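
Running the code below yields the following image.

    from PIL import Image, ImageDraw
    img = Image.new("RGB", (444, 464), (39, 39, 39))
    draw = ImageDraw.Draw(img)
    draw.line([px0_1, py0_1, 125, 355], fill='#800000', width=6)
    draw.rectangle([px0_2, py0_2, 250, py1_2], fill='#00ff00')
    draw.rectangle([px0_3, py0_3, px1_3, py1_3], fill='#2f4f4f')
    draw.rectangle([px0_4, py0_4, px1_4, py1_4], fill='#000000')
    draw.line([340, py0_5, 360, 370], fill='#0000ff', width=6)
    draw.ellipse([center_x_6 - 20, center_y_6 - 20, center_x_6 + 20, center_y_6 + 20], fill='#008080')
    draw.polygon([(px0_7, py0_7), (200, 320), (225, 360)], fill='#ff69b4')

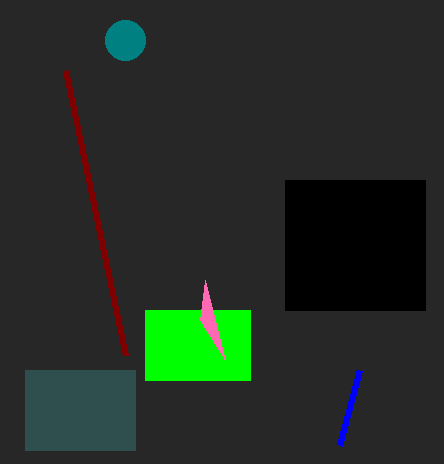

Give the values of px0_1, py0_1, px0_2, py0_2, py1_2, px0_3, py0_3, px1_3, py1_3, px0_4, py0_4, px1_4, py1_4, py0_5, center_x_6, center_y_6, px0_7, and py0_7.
px0_1 = 65; py0_1 = 70; px0_2 = 145; py0_2 = 310; py1_2 = 380; px0_3 = 25; py0_3 = 370; px1_3 = 135; py1_3 = 450; px0_4 = 285; py0_4 = 180; px1_4 = 425; py1_4 = 310; py0_5 = 445; center_x_6 = 125; center_y_6 = 40; px0_7 = 205; py0_7 = 280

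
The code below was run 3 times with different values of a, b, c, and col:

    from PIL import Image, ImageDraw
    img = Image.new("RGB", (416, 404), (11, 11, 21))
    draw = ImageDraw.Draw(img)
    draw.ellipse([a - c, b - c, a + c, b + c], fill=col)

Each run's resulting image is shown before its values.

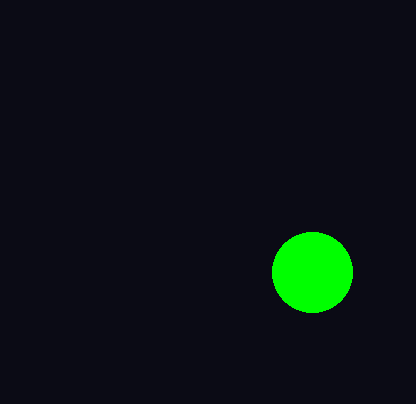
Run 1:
a = 312
b = 272
c = 40
col = 'lime'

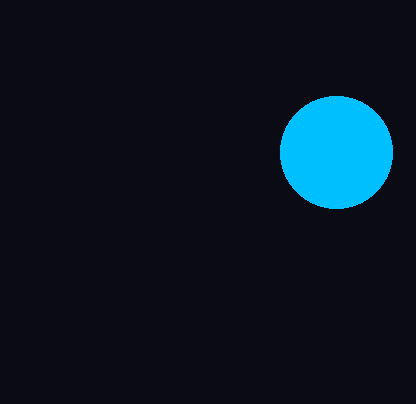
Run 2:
a = 336
b = 152
c = 56
col = 'deepskyblue'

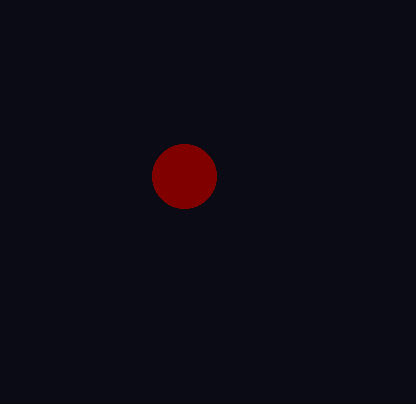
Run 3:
a = 184, b = 176, c = 32, col = 'maroon'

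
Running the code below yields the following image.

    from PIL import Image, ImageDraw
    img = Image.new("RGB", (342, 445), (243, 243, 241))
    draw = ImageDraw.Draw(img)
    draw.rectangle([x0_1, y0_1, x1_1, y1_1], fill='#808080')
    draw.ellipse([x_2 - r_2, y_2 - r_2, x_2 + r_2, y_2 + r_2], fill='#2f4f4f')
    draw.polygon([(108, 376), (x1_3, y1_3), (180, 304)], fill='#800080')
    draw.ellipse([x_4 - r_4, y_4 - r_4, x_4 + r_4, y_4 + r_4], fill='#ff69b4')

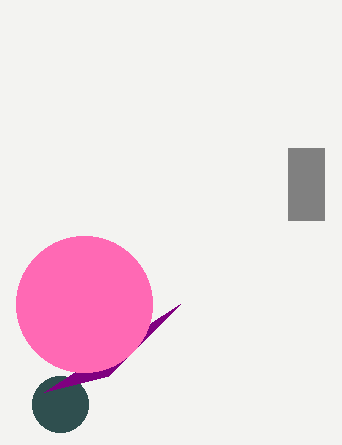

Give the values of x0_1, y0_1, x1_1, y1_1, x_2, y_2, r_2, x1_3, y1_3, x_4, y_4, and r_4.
x0_1 = 288; y0_1 = 148; x1_1 = 324; y1_1 = 220; x_2 = 60; y_2 = 404; r_2 = 28; x1_3 = 44; y1_3 = 392; x_4 = 84; y_4 = 304; r_4 = 68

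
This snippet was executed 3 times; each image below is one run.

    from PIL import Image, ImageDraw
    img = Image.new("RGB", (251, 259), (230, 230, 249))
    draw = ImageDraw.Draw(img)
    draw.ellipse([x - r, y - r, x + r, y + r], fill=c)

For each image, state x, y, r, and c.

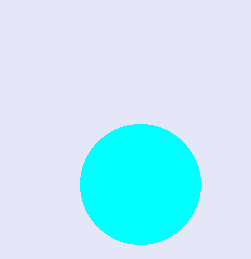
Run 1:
x = 140, y = 184, r = 60, c = 'cyan'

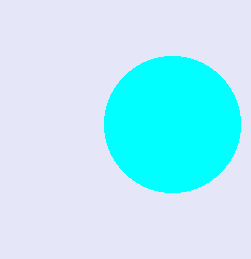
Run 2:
x = 172, y = 124, r = 68, c = 'cyan'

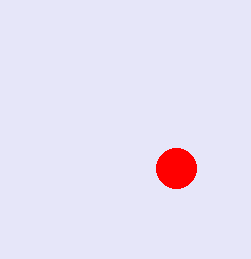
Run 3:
x = 176, y = 168, r = 20, c = 'red'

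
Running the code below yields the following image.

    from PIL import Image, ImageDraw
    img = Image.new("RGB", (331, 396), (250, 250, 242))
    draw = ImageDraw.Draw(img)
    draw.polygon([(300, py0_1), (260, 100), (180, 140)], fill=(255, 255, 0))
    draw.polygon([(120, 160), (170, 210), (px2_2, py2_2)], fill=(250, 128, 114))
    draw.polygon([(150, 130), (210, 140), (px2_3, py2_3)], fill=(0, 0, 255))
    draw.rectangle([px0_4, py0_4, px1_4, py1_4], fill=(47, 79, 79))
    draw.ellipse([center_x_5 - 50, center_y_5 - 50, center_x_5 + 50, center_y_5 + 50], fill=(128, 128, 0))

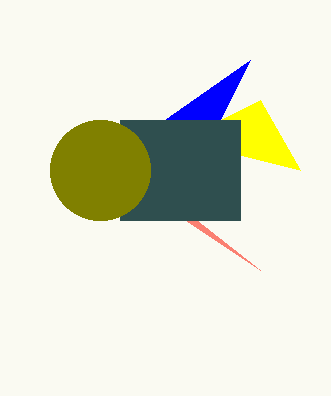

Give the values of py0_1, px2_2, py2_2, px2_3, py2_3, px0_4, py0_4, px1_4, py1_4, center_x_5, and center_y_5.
py0_1 = 170
px2_2 = 260
py2_2 = 270
px2_3 = 250
py2_3 = 60
px0_4 = 120
py0_4 = 120
px1_4 = 240
py1_4 = 220
center_x_5 = 100
center_y_5 = 170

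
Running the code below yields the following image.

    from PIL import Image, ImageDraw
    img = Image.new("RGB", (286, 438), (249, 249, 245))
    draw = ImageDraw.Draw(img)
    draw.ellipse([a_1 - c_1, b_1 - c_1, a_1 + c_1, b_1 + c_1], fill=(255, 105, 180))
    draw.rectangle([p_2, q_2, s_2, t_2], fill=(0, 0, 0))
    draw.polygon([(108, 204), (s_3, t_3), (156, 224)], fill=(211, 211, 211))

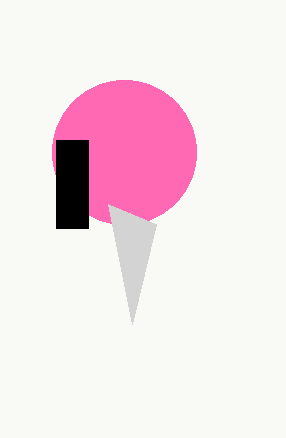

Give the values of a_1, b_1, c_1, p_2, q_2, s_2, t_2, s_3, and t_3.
a_1 = 124, b_1 = 152, c_1 = 72, p_2 = 56, q_2 = 140, s_2 = 88, t_2 = 228, s_3 = 132, t_3 = 324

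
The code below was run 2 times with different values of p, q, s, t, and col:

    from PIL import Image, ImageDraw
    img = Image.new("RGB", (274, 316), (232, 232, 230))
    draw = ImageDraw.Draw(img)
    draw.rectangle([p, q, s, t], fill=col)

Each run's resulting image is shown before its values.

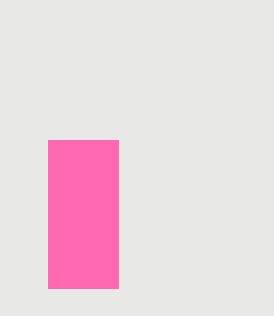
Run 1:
p = 48
q = 140
s = 118
t = 288
col = 'hotpink'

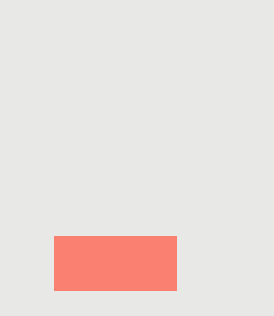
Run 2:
p = 54, q = 236, s = 176, t = 290, col = 'salmon'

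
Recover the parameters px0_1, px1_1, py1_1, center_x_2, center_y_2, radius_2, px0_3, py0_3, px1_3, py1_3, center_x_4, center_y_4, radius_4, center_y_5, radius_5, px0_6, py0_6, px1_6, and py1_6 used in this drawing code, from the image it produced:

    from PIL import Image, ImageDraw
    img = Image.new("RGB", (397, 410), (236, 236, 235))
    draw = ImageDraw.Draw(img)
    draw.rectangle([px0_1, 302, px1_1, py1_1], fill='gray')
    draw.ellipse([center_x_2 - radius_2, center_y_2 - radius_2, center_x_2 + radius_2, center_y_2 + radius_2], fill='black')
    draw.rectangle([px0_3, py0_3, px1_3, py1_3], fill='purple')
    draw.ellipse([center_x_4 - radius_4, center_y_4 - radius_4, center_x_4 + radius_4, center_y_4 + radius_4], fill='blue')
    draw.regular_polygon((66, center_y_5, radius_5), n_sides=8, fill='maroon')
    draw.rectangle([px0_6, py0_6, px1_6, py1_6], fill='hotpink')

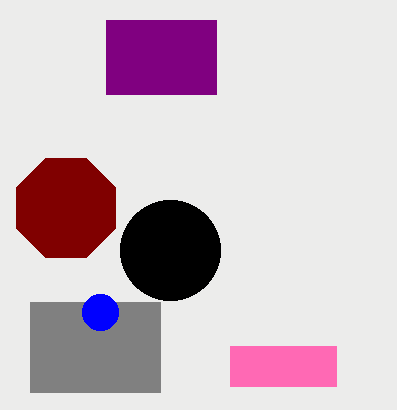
px0_1 = 30, px1_1 = 160, py1_1 = 392, center_x_2 = 170, center_y_2 = 250, radius_2 = 50, px0_3 = 106, py0_3 = 20, px1_3 = 216, py1_3 = 94, center_x_4 = 100, center_y_4 = 312, radius_4 = 18, center_y_5 = 208, radius_5 = 54, px0_6 = 230, py0_6 = 346, px1_6 = 336, py1_6 = 386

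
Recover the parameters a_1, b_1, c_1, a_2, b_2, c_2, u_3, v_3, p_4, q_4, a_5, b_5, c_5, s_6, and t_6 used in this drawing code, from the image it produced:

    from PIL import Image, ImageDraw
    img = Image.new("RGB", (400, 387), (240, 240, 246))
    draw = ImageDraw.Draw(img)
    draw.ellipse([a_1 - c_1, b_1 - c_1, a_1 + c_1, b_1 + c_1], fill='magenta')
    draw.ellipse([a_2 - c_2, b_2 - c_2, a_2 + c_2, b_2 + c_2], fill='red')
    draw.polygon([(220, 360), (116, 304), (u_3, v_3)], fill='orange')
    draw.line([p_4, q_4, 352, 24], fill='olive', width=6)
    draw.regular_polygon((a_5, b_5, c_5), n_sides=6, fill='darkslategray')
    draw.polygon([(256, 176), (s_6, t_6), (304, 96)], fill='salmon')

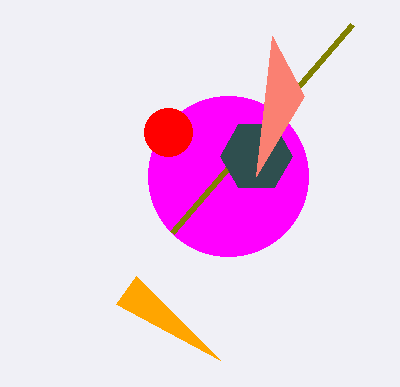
a_1 = 228, b_1 = 176, c_1 = 80, a_2 = 168, b_2 = 132, c_2 = 24, u_3 = 136, v_3 = 276, p_4 = 172, q_4 = 232, a_5 = 256, b_5 = 156, c_5 = 36, s_6 = 272, t_6 = 36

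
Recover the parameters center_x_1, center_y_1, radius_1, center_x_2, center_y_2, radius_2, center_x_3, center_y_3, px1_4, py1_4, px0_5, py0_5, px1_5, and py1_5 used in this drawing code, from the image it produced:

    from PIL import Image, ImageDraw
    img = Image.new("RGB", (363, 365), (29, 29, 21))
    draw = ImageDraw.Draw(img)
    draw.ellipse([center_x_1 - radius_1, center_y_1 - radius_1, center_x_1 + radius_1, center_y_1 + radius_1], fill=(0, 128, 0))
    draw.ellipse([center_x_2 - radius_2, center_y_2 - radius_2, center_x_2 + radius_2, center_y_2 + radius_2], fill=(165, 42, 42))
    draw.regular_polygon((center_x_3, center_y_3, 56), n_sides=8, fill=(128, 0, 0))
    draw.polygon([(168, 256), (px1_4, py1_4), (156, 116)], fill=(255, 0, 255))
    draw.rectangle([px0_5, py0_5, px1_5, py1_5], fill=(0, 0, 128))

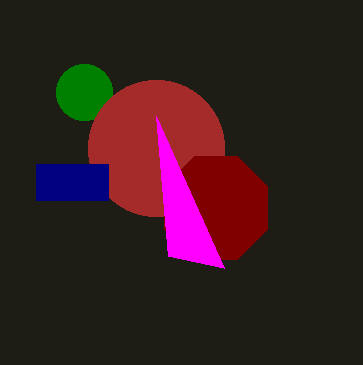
center_x_1 = 84
center_y_1 = 92
radius_1 = 28
center_x_2 = 156
center_y_2 = 148
radius_2 = 68
center_x_3 = 216
center_y_3 = 208
px1_4 = 224
py1_4 = 268
px0_5 = 36
py0_5 = 164
px1_5 = 108
py1_5 = 200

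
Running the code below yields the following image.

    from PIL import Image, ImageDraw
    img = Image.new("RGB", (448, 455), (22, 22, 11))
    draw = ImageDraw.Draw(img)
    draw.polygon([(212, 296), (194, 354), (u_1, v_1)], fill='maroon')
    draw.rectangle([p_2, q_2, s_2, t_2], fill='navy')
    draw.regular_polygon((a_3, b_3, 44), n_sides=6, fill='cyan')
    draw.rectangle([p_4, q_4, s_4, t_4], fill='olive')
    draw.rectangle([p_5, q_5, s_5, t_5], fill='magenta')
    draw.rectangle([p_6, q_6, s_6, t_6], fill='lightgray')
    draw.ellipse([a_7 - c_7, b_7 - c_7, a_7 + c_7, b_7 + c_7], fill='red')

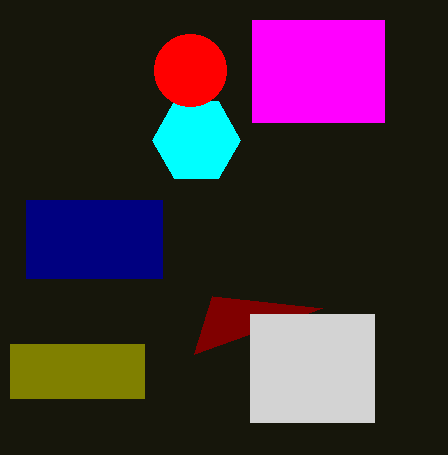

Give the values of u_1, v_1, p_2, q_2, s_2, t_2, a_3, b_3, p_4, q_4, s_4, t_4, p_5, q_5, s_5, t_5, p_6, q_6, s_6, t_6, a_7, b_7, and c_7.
u_1 = 322
v_1 = 308
p_2 = 26
q_2 = 200
s_2 = 162
t_2 = 278
a_3 = 196
b_3 = 140
p_4 = 10
q_4 = 344
s_4 = 144
t_4 = 398
p_5 = 252
q_5 = 20
s_5 = 384
t_5 = 122
p_6 = 250
q_6 = 314
s_6 = 374
t_6 = 422
a_7 = 190
b_7 = 70
c_7 = 36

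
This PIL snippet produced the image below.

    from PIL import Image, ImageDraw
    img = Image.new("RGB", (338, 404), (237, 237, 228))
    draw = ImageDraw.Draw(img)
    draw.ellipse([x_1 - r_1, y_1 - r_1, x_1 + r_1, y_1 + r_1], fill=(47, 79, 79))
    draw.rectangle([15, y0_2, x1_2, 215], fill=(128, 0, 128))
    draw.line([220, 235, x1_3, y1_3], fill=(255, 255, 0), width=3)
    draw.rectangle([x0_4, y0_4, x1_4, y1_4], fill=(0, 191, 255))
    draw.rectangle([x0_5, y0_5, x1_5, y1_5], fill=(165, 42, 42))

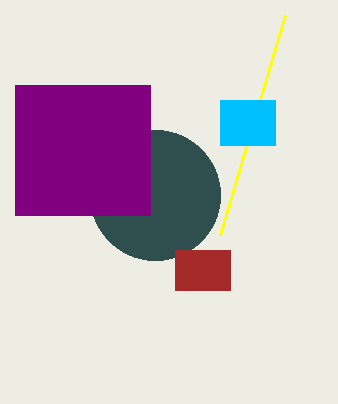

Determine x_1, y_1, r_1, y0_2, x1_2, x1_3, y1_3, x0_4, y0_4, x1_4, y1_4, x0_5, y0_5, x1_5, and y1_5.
x_1 = 155; y_1 = 195; r_1 = 65; y0_2 = 85; x1_2 = 150; x1_3 = 285; y1_3 = 15; x0_4 = 220; y0_4 = 100; x1_4 = 275; y1_4 = 145; x0_5 = 175; y0_5 = 250; x1_5 = 230; y1_5 = 290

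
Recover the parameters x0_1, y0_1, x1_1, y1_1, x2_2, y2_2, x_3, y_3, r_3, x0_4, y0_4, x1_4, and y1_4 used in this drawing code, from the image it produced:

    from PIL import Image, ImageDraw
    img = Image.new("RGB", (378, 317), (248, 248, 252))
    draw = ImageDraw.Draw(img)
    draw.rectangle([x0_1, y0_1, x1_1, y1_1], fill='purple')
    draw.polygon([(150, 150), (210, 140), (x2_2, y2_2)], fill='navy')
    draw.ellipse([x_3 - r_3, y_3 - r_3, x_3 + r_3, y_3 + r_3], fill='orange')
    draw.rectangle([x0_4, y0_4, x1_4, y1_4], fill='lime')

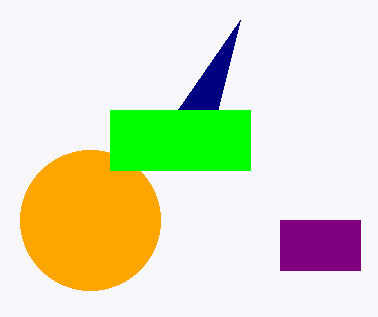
x0_1 = 280
y0_1 = 220
x1_1 = 360
y1_1 = 270
x2_2 = 240
y2_2 = 20
x_3 = 90
y_3 = 220
r_3 = 70
x0_4 = 110
y0_4 = 110
x1_4 = 250
y1_4 = 170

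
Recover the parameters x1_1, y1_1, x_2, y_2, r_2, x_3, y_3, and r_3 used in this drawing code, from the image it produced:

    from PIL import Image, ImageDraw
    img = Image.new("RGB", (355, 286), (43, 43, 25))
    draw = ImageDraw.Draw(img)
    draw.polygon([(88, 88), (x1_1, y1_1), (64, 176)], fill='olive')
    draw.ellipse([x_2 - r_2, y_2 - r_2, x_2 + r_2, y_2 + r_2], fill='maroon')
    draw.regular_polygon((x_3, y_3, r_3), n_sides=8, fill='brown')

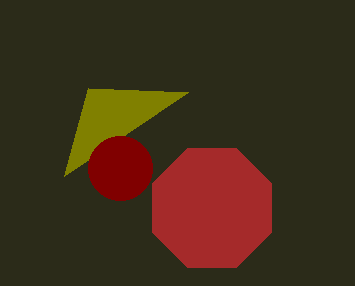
x1_1 = 188
y1_1 = 92
x_2 = 120
y_2 = 168
r_2 = 32
x_3 = 212
y_3 = 208
r_3 = 64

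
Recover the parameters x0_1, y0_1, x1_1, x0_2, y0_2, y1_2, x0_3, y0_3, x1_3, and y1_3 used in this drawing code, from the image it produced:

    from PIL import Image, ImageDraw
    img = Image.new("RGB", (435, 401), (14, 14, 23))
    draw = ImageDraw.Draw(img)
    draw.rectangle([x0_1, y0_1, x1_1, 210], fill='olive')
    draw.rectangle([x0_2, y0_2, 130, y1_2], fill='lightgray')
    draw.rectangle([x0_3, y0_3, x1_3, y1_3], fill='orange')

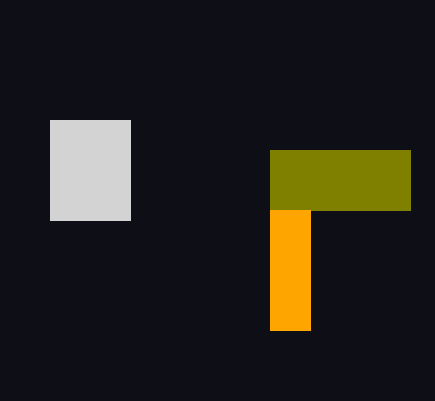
x0_1 = 270
y0_1 = 150
x1_1 = 410
x0_2 = 50
y0_2 = 120
y1_2 = 220
x0_3 = 270
y0_3 = 210
x1_3 = 310
y1_3 = 330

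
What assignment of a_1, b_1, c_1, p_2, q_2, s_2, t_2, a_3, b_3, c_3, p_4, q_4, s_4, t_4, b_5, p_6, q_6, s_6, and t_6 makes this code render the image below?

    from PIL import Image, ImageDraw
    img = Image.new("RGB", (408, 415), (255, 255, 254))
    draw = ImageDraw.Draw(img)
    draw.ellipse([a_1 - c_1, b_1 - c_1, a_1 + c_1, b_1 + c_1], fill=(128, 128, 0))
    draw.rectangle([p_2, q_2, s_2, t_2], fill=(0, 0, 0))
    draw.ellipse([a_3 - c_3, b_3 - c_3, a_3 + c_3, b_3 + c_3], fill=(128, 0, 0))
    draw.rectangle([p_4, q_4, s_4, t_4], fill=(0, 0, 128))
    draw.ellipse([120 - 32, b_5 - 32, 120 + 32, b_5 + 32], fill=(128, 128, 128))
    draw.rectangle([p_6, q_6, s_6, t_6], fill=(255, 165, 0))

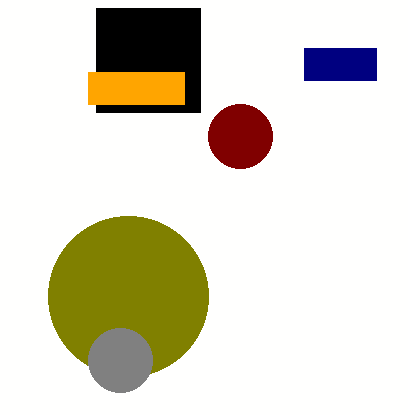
a_1 = 128; b_1 = 296; c_1 = 80; p_2 = 96; q_2 = 8; s_2 = 200; t_2 = 112; a_3 = 240; b_3 = 136; c_3 = 32; p_4 = 304; q_4 = 48; s_4 = 376; t_4 = 80; b_5 = 360; p_6 = 88; q_6 = 72; s_6 = 184; t_6 = 104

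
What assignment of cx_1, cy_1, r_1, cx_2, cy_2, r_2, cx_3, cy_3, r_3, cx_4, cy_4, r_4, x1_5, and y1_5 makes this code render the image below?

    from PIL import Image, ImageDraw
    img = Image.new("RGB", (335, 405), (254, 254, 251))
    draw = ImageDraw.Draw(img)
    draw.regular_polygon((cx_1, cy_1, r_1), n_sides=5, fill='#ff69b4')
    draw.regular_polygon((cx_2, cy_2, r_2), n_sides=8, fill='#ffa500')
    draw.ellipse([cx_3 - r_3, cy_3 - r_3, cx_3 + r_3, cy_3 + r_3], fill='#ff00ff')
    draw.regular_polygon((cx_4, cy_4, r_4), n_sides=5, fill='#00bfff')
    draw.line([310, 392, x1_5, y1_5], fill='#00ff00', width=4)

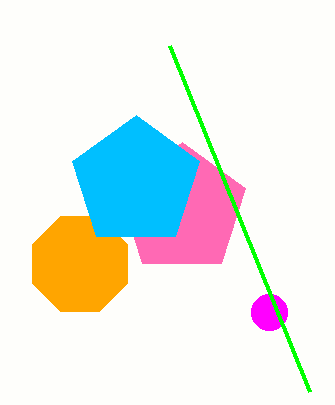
cx_1 = 182; cy_1 = 209; r_1 = 67; cx_2 = 80; cy_2 = 264; r_2 = 51; cx_3 = 269; cy_3 = 312; r_3 = 18; cx_4 = 136; cy_4 = 182; r_4 = 67; x1_5 = 170; y1_5 = 46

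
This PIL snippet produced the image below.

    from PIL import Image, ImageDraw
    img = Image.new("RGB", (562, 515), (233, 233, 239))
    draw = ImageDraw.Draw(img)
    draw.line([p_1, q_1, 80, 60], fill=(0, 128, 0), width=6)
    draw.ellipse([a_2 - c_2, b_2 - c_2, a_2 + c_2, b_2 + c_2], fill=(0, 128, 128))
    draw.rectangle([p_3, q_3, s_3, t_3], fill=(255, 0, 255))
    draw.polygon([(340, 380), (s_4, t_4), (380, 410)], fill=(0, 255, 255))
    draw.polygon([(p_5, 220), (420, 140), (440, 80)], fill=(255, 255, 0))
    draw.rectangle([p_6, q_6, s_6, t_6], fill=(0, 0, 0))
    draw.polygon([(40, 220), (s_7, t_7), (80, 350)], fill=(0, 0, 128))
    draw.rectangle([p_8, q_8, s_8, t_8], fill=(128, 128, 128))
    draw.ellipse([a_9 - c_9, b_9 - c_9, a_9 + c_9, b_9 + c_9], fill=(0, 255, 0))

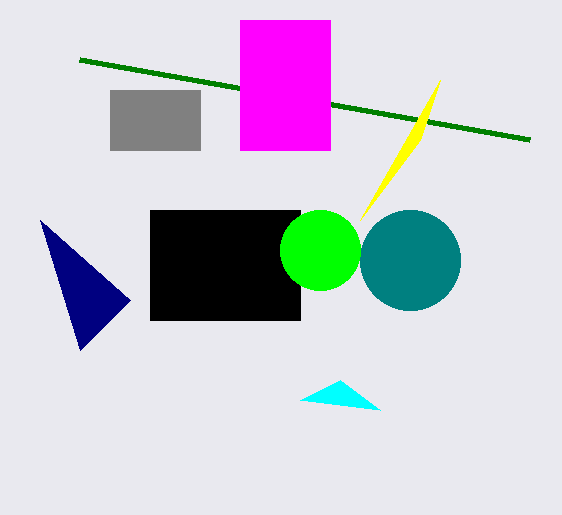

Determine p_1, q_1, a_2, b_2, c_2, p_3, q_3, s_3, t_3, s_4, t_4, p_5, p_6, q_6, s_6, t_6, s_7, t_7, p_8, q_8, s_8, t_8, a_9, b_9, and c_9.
p_1 = 530
q_1 = 140
a_2 = 410
b_2 = 260
c_2 = 50
p_3 = 240
q_3 = 20
s_3 = 330
t_3 = 150
s_4 = 300
t_4 = 400
p_5 = 360
p_6 = 150
q_6 = 210
s_6 = 300
t_6 = 320
s_7 = 130
t_7 = 300
p_8 = 110
q_8 = 90
s_8 = 200
t_8 = 150
a_9 = 320
b_9 = 250
c_9 = 40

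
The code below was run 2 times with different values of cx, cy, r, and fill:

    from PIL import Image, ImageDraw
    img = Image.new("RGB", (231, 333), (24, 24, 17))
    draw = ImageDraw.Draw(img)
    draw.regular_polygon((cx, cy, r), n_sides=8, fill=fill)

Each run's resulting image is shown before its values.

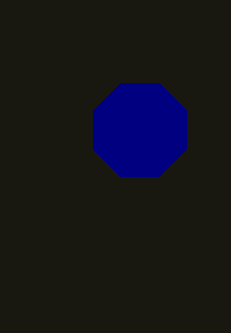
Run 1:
cx = 140, cy = 130, r = 50, fill = 'navy'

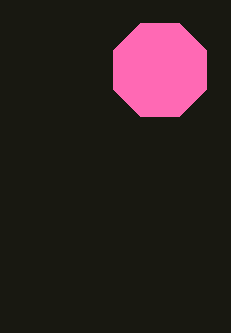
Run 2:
cx = 160
cy = 70
r = 50
fill = 'hotpink'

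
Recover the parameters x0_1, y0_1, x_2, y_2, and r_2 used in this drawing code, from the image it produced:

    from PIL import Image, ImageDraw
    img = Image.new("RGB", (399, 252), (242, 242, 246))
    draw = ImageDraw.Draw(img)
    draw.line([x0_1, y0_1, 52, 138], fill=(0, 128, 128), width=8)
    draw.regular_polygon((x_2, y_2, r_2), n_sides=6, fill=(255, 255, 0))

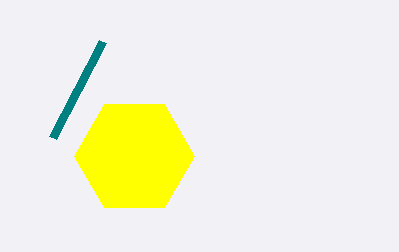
x0_1 = 102; y0_1 = 42; x_2 = 134; y_2 = 156; r_2 = 60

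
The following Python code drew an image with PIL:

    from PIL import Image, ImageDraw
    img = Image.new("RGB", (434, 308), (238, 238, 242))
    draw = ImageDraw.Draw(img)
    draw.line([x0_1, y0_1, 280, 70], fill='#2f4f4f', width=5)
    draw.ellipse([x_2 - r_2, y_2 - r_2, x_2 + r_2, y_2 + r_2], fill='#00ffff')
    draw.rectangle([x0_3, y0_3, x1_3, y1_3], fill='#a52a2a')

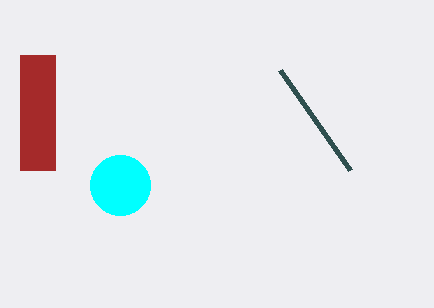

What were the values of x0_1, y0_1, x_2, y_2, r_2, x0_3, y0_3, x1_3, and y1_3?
x0_1 = 350, y0_1 = 170, x_2 = 120, y_2 = 185, r_2 = 30, x0_3 = 20, y0_3 = 55, x1_3 = 55, y1_3 = 170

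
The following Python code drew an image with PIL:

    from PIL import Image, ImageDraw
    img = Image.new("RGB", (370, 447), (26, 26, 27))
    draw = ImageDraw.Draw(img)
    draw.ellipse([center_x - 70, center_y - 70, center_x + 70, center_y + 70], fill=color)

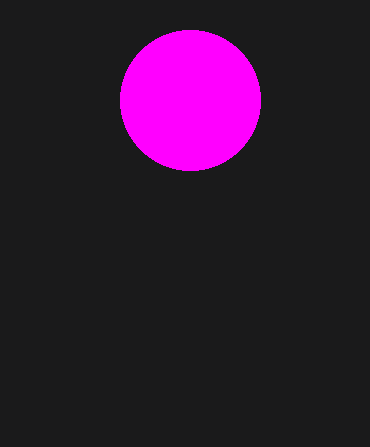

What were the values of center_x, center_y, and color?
center_x = 190
center_y = 100
color = 'magenta'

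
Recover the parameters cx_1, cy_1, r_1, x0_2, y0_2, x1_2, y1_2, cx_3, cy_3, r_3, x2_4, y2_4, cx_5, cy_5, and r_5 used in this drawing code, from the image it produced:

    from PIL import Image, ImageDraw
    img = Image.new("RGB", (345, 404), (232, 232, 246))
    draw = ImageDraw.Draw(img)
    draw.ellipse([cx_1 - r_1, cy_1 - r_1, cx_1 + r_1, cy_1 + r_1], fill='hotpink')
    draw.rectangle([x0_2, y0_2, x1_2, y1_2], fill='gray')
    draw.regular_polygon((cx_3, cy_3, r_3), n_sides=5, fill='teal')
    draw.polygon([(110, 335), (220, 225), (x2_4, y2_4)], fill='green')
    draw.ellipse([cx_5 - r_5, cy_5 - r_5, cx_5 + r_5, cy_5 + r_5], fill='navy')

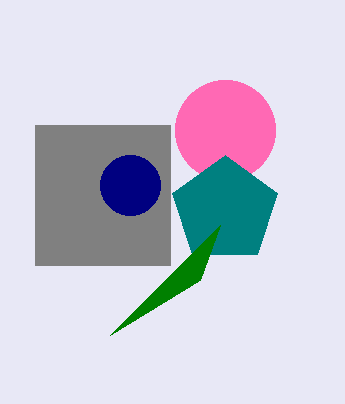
cx_1 = 225
cy_1 = 130
r_1 = 50
x0_2 = 35
y0_2 = 125
x1_2 = 170
y1_2 = 265
cx_3 = 225
cy_3 = 210
r_3 = 55
x2_4 = 200
y2_4 = 280
cx_5 = 130
cy_5 = 185
r_5 = 30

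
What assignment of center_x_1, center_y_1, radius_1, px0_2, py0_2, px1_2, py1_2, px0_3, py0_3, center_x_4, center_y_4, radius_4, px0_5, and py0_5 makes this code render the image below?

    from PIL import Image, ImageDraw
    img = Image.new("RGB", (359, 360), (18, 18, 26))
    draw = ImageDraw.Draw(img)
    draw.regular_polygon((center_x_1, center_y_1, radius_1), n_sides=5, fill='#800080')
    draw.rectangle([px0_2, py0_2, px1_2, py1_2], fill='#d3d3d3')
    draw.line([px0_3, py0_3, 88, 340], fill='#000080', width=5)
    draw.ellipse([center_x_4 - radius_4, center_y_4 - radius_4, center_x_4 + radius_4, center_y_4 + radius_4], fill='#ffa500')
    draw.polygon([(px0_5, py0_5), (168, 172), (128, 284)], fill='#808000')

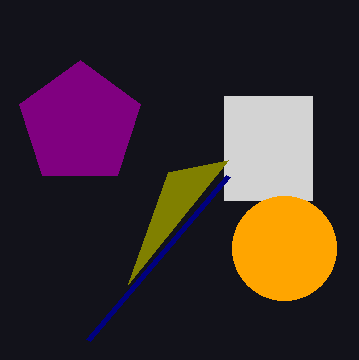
center_x_1 = 80, center_y_1 = 124, radius_1 = 64, px0_2 = 224, py0_2 = 96, px1_2 = 312, py1_2 = 200, px0_3 = 228, py0_3 = 176, center_x_4 = 284, center_y_4 = 248, radius_4 = 52, px0_5 = 228, py0_5 = 160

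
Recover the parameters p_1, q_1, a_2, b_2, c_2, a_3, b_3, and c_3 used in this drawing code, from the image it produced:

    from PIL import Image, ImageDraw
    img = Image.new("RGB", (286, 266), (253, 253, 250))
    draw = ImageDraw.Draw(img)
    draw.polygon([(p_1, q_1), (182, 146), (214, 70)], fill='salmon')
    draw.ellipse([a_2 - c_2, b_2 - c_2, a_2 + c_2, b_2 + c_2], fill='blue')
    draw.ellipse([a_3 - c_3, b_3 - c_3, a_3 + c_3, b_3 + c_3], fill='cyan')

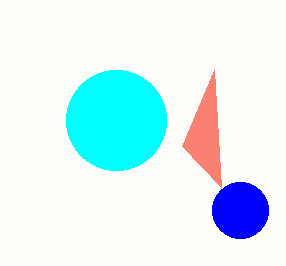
p_1 = 221
q_1 = 187
a_2 = 240
b_2 = 210
c_2 = 28
a_3 = 116
b_3 = 120
c_3 = 50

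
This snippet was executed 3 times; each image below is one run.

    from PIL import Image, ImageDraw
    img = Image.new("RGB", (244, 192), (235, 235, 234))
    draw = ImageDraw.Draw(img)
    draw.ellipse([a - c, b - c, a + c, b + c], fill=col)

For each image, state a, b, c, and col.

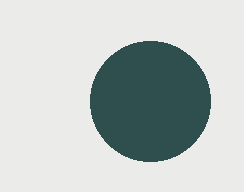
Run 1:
a = 150
b = 101
c = 60
col = 'darkslategray'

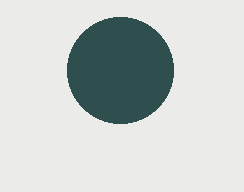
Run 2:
a = 120, b = 70, c = 53, col = 'darkslategray'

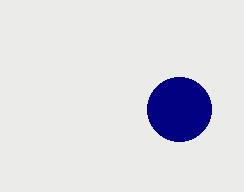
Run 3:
a = 179
b = 109
c = 32
col = 'navy'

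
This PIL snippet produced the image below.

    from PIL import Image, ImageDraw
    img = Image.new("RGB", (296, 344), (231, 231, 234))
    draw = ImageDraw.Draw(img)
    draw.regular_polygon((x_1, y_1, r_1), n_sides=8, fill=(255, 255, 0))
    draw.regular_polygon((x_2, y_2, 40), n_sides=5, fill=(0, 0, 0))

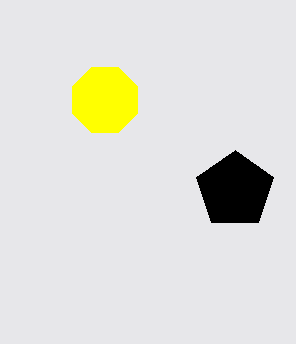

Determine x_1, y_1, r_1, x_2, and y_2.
x_1 = 105, y_1 = 100, r_1 = 35, x_2 = 235, y_2 = 190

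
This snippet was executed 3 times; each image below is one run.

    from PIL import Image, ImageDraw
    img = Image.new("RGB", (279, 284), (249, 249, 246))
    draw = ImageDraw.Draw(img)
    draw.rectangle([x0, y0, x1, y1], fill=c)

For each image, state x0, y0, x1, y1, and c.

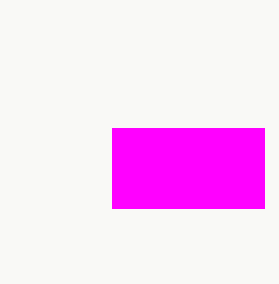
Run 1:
x0 = 112
y0 = 128
x1 = 264
y1 = 208
c = 'magenta'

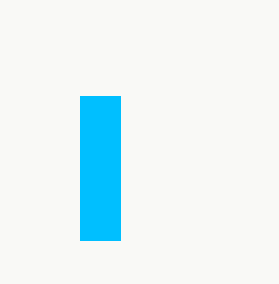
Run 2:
x0 = 80, y0 = 96, x1 = 120, y1 = 240, c = 'deepskyblue'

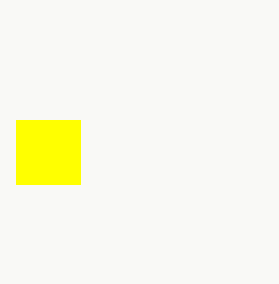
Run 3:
x0 = 16
y0 = 120
x1 = 80
y1 = 184
c = 'yellow'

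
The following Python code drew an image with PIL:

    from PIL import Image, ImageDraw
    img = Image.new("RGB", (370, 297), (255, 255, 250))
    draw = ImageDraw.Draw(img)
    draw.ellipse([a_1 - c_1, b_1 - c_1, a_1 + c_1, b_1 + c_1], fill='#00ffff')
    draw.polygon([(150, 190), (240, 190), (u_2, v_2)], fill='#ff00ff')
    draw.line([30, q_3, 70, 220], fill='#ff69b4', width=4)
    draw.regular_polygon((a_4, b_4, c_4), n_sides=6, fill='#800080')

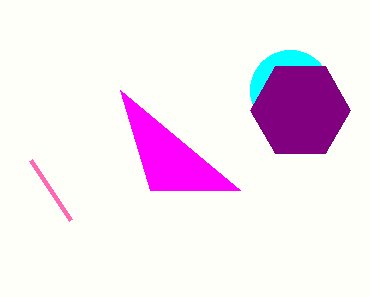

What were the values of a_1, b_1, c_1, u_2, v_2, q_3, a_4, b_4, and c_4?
a_1 = 290
b_1 = 90
c_1 = 40
u_2 = 120
v_2 = 90
q_3 = 160
a_4 = 300
b_4 = 110
c_4 = 50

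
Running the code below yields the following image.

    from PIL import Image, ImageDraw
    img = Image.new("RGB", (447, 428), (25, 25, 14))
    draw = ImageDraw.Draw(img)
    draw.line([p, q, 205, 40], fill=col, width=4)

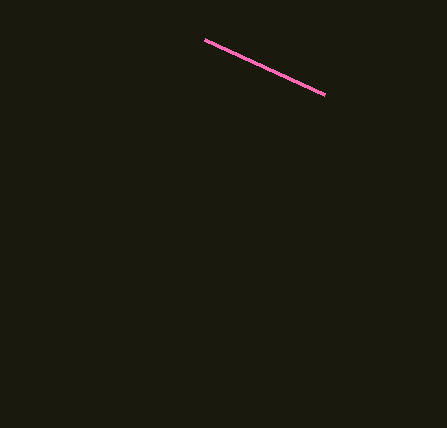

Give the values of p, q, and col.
p = 325
q = 95
col = 'hotpink'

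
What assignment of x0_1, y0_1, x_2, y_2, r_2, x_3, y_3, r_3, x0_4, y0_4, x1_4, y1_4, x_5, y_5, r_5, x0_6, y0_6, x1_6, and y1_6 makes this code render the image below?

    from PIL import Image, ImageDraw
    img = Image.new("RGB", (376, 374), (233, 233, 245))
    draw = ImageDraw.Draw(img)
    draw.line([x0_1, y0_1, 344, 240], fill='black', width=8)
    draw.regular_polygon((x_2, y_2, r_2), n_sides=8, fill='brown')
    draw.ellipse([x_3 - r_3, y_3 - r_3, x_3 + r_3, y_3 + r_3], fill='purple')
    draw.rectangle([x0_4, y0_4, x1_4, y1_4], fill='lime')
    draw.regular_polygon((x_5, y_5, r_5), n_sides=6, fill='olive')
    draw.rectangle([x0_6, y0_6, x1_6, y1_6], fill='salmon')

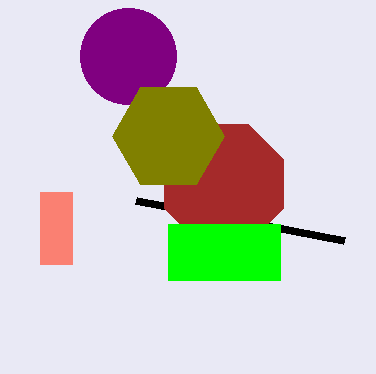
x0_1 = 136, y0_1 = 200, x_2 = 224, y_2 = 184, r_2 = 64, x_3 = 128, y_3 = 56, r_3 = 48, x0_4 = 168, y0_4 = 224, x1_4 = 280, y1_4 = 280, x_5 = 168, y_5 = 136, r_5 = 56, x0_6 = 40, y0_6 = 192, x1_6 = 72, y1_6 = 264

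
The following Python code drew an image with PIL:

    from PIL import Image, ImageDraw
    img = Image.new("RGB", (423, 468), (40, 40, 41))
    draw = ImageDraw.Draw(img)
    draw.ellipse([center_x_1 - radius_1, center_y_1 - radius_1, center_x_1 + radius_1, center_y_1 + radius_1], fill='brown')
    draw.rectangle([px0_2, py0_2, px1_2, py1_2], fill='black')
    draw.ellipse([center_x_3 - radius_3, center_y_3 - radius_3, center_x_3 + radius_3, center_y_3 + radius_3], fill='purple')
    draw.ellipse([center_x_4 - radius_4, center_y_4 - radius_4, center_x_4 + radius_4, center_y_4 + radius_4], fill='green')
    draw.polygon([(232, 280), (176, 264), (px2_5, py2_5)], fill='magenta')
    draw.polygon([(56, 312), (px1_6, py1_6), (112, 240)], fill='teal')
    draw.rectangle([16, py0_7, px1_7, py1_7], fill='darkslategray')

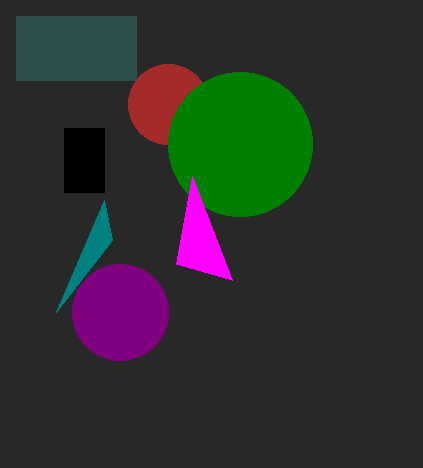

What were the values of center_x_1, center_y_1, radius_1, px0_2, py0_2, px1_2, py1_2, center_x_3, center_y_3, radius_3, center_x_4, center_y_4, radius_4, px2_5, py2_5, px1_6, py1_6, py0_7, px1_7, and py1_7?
center_x_1 = 168; center_y_1 = 104; radius_1 = 40; px0_2 = 64; py0_2 = 128; px1_2 = 104; py1_2 = 192; center_x_3 = 120; center_y_3 = 312; radius_3 = 48; center_x_4 = 240; center_y_4 = 144; radius_4 = 72; px2_5 = 192; py2_5 = 176; px1_6 = 104; py1_6 = 200; py0_7 = 16; px1_7 = 136; py1_7 = 80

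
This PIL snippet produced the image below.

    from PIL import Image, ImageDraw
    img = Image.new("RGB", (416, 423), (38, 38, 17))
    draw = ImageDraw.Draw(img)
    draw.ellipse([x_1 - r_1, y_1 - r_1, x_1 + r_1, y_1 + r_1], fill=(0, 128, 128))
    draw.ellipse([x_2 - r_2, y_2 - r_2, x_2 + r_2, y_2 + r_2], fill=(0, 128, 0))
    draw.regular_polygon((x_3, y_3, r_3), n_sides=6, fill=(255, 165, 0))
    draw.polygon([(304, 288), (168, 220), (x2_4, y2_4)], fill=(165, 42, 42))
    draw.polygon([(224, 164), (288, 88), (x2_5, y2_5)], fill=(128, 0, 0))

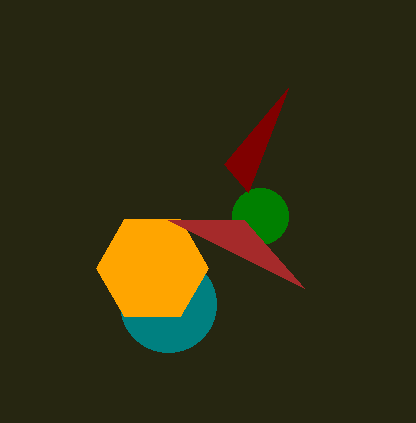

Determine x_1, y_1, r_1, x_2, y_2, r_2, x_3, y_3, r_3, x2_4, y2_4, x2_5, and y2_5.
x_1 = 168, y_1 = 304, r_1 = 48, x_2 = 260, y_2 = 216, r_2 = 28, x_3 = 152, y_3 = 268, r_3 = 56, x2_4 = 244, y2_4 = 220, x2_5 = 248, y2_5 = 192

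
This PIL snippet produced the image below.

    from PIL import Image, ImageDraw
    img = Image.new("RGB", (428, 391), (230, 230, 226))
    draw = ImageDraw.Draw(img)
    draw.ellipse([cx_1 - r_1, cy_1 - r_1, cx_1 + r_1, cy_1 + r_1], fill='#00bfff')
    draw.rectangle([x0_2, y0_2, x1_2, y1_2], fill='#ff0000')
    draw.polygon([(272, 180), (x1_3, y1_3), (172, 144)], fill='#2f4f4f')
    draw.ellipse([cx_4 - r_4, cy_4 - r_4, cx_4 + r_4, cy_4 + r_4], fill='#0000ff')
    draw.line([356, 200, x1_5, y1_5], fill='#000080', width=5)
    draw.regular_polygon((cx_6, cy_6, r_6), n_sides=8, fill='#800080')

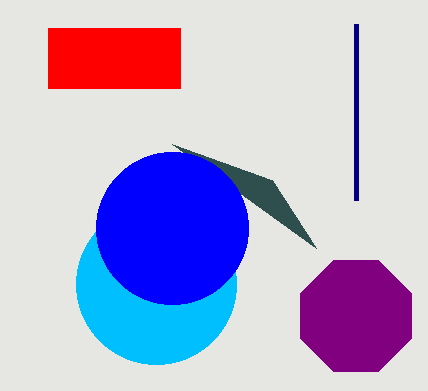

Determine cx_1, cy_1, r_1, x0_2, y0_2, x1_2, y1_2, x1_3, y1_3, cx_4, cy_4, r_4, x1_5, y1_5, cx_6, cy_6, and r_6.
cx_1 = 156; cy_1 = 284; r_1 = 80; x0_2 = 48; y0_2 = 28; x1_2 = 180; y1_2 = 88; x1_3 = 316; y1_3 = 248; cx_4 = 172; cy_4 = 228; r_4 = 76; x1_5 = 356; y1_5 = 24; cx_6 = 356; cy_6 = 316; r_6 = 60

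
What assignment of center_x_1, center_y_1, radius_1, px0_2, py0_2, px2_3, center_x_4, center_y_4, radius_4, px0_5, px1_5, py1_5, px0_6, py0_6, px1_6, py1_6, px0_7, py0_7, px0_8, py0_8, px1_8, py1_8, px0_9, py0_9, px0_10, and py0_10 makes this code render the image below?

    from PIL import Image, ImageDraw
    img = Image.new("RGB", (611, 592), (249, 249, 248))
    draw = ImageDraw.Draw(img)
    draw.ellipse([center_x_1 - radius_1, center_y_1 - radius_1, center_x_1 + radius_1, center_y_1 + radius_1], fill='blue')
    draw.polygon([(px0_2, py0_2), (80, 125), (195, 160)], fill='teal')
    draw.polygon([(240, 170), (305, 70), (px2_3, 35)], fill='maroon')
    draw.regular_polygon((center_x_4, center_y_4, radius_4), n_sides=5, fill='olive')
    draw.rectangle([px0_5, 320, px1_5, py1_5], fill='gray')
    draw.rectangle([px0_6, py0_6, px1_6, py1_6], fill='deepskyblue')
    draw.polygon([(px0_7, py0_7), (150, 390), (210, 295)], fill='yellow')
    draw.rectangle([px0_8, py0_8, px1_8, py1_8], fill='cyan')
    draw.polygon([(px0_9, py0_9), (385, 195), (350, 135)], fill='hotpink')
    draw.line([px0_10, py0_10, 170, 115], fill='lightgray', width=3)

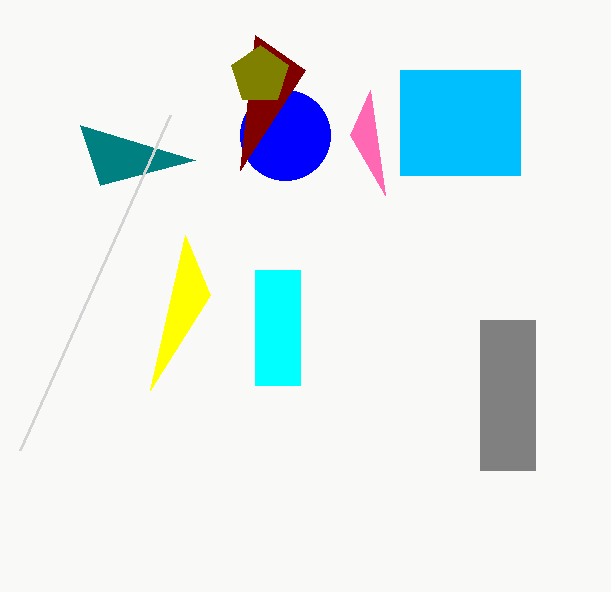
center_x_1 = 285; center_y_1 = 135; radius_1 = 45; px0_2 = 100; py0_2 = 185; px2_3 = 255; center_x_4 = 260; center_y_4 = 75; radius_4 = 30; px0_5 = 480; px1_5 = 535; py1_5 = 470; px0_6 = 400; py0_6 = 70; px1_6 = 520; py1_6 = 175; px0_7 = 185; py0_7 = 235; px0_8 = 255; py0_8 = 270; px1_8 = 300; py1_8 = 385; px0_9 = 370; py0_9 = 90; px0_10 = 20; py0_10 = 450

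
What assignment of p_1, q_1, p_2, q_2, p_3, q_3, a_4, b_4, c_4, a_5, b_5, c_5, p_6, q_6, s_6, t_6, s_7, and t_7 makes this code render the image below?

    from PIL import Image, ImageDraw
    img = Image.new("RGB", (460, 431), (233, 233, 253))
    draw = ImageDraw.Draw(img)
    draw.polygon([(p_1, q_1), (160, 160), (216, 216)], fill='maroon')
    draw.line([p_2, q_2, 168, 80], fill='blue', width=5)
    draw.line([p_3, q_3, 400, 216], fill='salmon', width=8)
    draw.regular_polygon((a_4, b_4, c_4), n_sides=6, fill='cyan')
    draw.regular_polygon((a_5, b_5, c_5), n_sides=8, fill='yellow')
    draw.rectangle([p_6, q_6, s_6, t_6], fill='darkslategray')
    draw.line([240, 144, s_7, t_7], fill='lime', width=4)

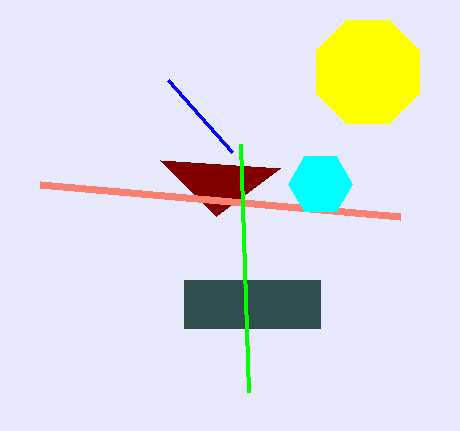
p_1 = 280
q_1 = 168
p_2 = 232
q_2 = 152
p_3 = 40
q_3 = 184
a_4 = 320
b_4 = 184
c_4 = 32
a_5 = 368
b_5 = 72
c_5 = 56
p_6 = 184
q_6 = 280
s_6 = 320
t_6 = 328
s_7 = 248
t_7 = 392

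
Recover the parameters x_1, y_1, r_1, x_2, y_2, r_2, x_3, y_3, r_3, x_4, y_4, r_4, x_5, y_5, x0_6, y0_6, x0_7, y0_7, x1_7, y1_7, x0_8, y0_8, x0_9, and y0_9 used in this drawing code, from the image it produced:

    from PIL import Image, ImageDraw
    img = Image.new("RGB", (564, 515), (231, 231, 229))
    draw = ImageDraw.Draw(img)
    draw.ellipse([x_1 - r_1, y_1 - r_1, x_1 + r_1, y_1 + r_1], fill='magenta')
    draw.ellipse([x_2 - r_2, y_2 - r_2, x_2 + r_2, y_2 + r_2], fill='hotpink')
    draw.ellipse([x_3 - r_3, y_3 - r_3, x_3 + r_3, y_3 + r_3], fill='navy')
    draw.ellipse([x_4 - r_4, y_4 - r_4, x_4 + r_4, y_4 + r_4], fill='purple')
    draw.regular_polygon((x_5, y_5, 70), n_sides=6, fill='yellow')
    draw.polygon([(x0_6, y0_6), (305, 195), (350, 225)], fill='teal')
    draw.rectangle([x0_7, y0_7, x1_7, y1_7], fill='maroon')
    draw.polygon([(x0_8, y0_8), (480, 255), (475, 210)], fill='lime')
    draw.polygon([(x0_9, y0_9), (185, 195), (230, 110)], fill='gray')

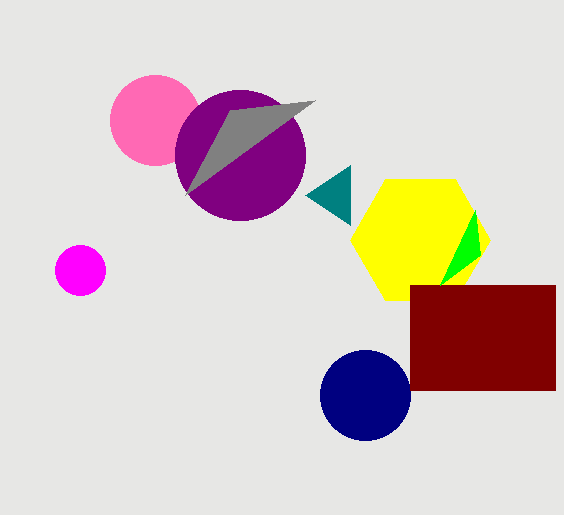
x_1 = 80, y_1 = 270, r_1 = 25, x_2 = 155, y_2 = 120, r_2 = 45, x_3 = 365, y_3 = 395, r_3 = 45, x_4 = 240, y_4 = 155, r_4 = 65, x_5 = 420, y_5 = 240, x0_6 = 350, y0_6 = 165, x0_7 = 410, y0_7 = 285, x1_7 = 555, y1_7 = 390, x0_8 = 440, y0_8 = 285, x0_9 = 315, y0_9 = 100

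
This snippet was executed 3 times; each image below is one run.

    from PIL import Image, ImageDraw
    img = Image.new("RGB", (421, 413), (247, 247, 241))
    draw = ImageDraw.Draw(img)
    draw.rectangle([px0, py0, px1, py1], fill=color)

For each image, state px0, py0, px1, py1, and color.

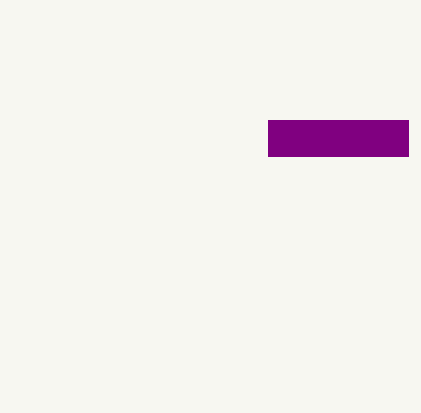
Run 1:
px0 = 268
py0 = 120
px1 = 408
py1 = 156
color = 'purple'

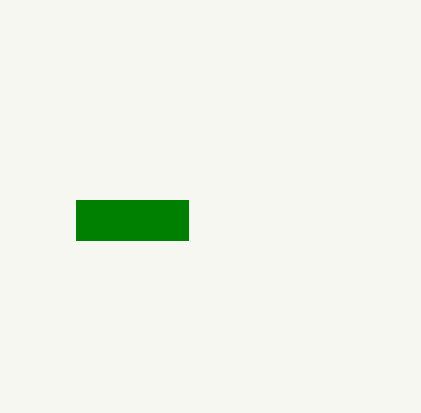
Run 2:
px0 = 76, py0 = 200, px1 = 188, py1 = 240, color = 'green'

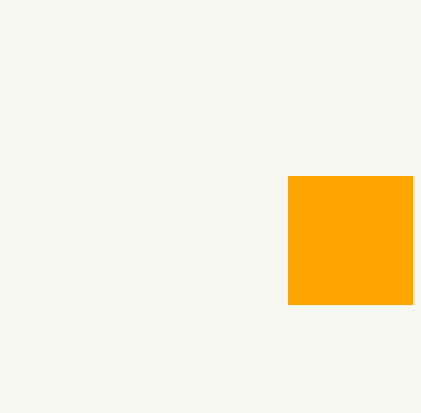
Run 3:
px0 = 288; py0 = 176; px1 = 412; py1 = 304; color = 'orange'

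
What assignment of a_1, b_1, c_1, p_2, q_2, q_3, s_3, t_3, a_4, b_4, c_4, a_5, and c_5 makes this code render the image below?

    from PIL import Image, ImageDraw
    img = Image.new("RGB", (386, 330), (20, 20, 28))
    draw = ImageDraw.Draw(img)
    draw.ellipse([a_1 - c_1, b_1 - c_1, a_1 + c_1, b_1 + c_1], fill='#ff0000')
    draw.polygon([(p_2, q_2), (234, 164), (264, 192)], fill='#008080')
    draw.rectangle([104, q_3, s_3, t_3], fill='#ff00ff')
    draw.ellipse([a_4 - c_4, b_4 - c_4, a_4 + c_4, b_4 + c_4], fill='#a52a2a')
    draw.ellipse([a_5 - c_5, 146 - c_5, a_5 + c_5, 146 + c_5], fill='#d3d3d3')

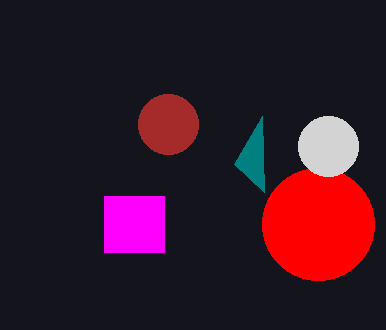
a_1 = 318, b_1 = 224, c_1 = 56, p_2 = 262, q_2 = 116, q_3 = 196, s_3 = 164, t_3 = 252, a_4 = 168, b_4 = 124, c_4 = 30, a_5 = 328, c_5 = 30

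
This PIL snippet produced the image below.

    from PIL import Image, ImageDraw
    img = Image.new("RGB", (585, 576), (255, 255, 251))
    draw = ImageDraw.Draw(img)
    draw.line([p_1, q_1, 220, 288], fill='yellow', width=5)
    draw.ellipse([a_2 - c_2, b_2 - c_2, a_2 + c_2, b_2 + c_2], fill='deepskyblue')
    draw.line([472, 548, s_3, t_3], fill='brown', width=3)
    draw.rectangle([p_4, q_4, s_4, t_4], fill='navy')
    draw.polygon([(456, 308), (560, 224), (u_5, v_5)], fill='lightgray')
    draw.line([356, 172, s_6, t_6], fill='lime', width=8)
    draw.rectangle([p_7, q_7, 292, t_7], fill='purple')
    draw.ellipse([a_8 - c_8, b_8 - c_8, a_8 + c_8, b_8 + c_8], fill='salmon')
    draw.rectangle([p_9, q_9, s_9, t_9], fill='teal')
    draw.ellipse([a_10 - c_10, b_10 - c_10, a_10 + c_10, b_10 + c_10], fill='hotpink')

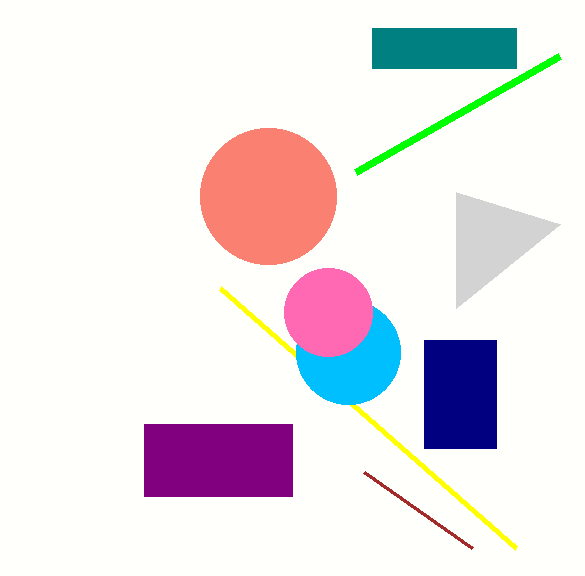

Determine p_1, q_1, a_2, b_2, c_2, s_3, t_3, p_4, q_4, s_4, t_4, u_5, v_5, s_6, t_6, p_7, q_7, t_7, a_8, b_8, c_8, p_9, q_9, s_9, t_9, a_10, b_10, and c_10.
p_1 = 516
q_1 = 548
a_2 = 348
b_2 = 352
c_2 = 52
s_3 = 364
t_3 = 472
p_4 = 424
q_4 = 340
s_4 = 496
t_4 = 448
u_5 = 456
v_5 = 192
s_6 = 560
t_6 = 56
p_7 = 144
q_7 = 424
t_7 = 496
a_8 = 268
b_8 = 196
c_8 = 68
p_9 = 372
q_9 = 28
s_9 = 516
t_9 = 68
a_10 = 328
b_10 = 312
c_10 = 44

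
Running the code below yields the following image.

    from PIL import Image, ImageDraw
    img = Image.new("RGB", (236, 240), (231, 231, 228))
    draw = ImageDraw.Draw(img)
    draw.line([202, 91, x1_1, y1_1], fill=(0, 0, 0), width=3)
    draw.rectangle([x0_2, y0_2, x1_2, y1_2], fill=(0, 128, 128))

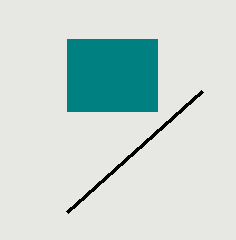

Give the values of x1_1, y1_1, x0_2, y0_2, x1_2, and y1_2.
x1_1 = 67; y1_1 = 212; x0_2 = 67; y0_2 = 39; x1_2 = 157; y1_2 = 111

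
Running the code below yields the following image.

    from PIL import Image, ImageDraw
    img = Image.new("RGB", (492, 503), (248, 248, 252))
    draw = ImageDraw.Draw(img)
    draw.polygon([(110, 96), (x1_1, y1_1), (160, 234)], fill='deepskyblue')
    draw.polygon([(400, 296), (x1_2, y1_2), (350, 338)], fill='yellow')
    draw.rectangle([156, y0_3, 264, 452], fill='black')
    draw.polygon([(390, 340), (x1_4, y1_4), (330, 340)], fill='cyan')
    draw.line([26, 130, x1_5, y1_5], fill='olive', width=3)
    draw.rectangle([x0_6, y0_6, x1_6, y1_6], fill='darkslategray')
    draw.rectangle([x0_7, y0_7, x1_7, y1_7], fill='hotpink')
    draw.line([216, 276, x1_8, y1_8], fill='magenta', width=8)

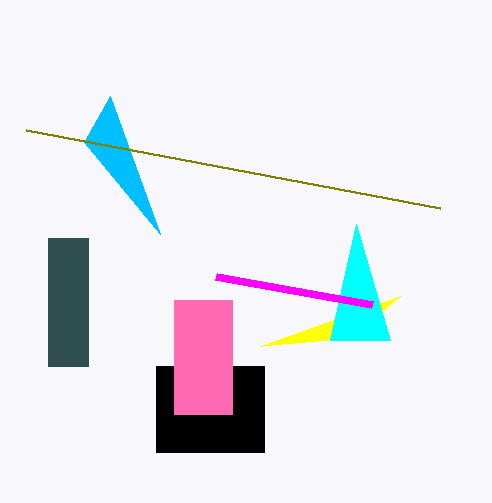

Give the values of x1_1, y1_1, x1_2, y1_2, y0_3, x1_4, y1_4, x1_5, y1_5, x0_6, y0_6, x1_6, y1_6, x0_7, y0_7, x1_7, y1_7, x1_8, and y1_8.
x1_1 = 84; y1_1 = 142; x1_2 = 260; y1_2 = 346; y0_3 = 366; x1_4 = 356; y1_4 = 224; x1_5 = 440; y1_5 = 208; x0_6 = 48; y0_6 = 238; x1_6 = 88; y1_6 = 366; x0_7 = 174; y0_7 = 300; x1_7 = 232; y1_7 = 414; x1_8 = 372; y1_8 = 304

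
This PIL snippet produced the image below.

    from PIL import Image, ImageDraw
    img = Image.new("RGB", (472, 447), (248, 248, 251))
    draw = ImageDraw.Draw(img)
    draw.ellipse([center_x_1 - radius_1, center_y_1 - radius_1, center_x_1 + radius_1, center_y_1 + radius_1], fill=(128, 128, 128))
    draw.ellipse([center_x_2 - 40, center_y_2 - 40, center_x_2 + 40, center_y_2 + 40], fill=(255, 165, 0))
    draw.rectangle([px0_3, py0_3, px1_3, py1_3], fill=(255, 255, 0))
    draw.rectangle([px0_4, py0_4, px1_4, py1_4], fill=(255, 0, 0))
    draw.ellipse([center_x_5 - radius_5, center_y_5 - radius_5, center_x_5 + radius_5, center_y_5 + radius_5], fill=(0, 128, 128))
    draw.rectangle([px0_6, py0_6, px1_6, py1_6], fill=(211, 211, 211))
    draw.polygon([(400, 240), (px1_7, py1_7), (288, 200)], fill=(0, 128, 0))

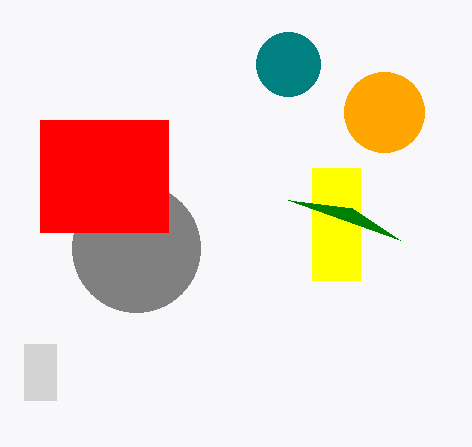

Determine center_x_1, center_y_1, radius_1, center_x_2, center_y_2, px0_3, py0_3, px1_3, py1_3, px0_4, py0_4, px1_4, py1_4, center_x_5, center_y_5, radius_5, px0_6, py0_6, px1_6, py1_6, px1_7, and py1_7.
center_x_1 = 136; center_y_1 = 248; radius_1 = 64; center_x_2 = 384; center_y_2 = 112; px0_3 = 312; py0_3 = 168; px1_3 = 360; py1_3 = 280; px0_4 = 40; py0_4 = 120; px1_4 = 168; py1_4 = 232; center_x_5 = 288; center_y_5 = 64; radius_5 = 32; px0_6 = 24; py0_6 = 344; px1_6 = 56; py1_6 = 400; px1_7 = 352; py1_7 = 208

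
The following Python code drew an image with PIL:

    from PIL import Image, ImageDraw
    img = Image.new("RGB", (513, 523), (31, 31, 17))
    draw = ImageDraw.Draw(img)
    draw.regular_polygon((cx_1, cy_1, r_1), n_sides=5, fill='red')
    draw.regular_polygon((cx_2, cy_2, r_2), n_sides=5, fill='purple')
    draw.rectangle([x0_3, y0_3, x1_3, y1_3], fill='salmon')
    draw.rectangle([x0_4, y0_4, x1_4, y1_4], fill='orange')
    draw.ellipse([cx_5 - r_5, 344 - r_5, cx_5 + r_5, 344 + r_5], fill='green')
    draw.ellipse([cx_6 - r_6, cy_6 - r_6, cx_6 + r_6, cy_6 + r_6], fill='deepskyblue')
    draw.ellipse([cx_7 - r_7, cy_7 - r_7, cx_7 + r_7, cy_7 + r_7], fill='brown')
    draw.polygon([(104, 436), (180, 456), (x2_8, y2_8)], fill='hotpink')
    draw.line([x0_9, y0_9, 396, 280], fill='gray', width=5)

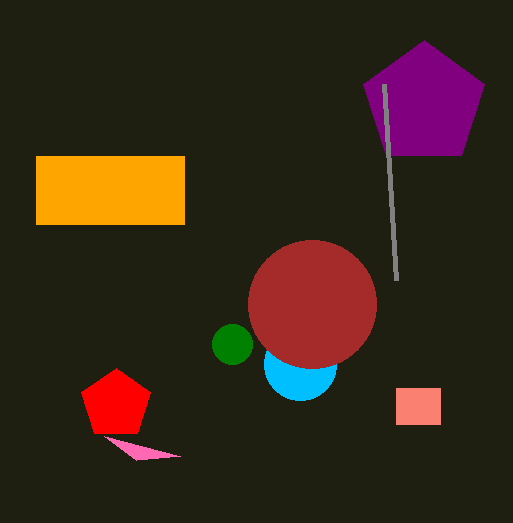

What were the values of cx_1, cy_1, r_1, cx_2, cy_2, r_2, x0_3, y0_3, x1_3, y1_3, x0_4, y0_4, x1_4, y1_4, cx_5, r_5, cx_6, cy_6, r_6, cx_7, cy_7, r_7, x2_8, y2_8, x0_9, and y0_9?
cx_1 = 116; cy_1 = 404; r_1 = 36; cx_2 = 424; cy_2 = 104; r_2 = 64; x0_3 = 396; y0_3 = 388; x1_3 = 440; y1_3 = 424; x0_4 = 36; y0_4 = 156; x1_4 = 184; y1_4 = 224; cx_5 = 232; r_5 = 20; cx_6 = 300; cy_6 = 364; r_6 = 36; cx_7 = 312; cy_7 = 304; r_7 = 64; x2_8 = 136; y2_8 = 460; x0_9 = 384; y0_9 = 84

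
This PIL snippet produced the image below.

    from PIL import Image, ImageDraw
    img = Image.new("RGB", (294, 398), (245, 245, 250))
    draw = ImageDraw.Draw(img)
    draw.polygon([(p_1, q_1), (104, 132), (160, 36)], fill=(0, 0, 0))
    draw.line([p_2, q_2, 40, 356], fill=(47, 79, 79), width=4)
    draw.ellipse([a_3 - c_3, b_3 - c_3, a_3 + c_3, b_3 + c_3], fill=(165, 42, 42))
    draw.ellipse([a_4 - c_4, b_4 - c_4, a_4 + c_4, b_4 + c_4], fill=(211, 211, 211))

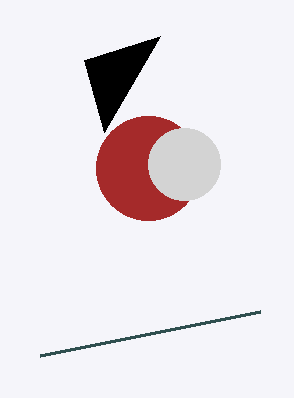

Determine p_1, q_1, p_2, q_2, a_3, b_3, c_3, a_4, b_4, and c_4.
p_1 = 84; q_1 = 60; p_2 = 260; q_2 = 312; a_3 = 148; b_3 = 168; c_3 = 52; a_4 = 184; b_4 = 164; c_4 = 36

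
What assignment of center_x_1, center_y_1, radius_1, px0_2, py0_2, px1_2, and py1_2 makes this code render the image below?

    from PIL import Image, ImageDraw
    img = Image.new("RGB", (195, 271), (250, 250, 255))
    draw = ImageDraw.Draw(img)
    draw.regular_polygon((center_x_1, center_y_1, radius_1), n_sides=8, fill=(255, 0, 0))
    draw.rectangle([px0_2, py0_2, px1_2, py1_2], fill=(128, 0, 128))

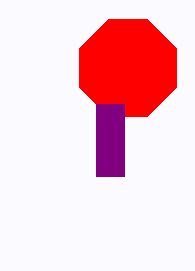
center_x_1 = 128
center_y_1 = 68
radius_1 = 52
px0_2 = 96
py0_2 = 104
px1_2 = 124
py1_2 = 176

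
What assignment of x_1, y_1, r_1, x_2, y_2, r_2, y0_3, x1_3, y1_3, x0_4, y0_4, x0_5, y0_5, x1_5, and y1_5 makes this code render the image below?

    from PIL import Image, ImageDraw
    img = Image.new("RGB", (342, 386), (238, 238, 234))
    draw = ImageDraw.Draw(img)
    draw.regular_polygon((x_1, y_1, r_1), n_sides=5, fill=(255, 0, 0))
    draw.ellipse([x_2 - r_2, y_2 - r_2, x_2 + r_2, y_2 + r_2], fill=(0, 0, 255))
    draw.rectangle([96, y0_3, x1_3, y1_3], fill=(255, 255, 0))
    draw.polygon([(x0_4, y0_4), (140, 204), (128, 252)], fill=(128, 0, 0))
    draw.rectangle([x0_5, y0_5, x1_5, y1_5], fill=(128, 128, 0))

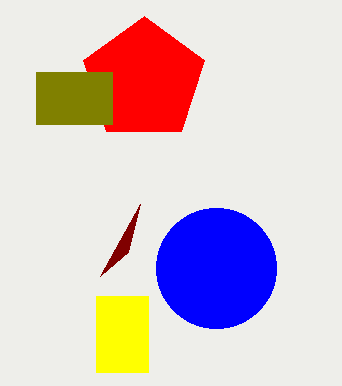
x_1 = 144; y_1 = 80; r_1 = 64; x_2 = 216; y_2 = 268; r_2 = 60; y0_3 = 296; x1_3 = 148; y1_3 = 372; x0_4 = 100; y0_4 = 276; x0_5 = 36; y0_5 = 72; x1_5 = 112; y1_5 = 124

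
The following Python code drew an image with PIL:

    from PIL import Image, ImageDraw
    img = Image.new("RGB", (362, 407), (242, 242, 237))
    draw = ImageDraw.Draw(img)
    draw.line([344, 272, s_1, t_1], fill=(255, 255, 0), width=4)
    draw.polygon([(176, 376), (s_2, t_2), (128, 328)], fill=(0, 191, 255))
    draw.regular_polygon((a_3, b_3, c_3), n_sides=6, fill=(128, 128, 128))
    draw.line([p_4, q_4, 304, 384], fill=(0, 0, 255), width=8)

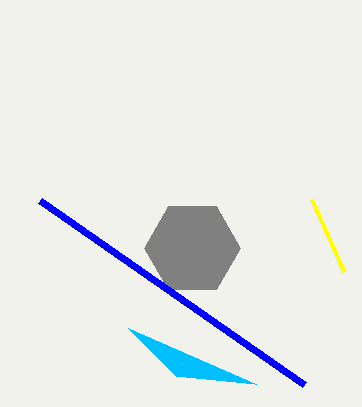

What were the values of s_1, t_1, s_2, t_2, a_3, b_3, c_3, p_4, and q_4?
s_1 = 312
t_1 = 200
s_2 = 256
t_2 = 384
a_3 = 192
b_3 = 248
c_3 = 48
p_4 = 40
q_4 = 200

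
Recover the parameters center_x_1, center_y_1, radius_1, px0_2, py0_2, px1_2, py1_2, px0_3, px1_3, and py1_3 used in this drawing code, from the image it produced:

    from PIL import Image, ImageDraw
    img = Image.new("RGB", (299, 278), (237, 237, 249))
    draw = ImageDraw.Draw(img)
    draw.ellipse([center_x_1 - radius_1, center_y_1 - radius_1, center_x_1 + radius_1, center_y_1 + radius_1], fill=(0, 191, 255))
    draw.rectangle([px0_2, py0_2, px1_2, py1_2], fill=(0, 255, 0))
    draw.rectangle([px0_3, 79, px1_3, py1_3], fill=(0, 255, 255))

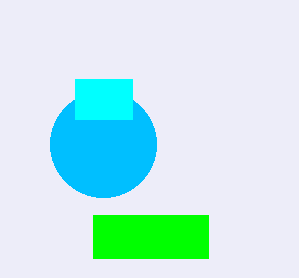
center_x_1 = 103, center_y_1 = 144, radius_1 = 53, px0_2 = 93, py0_2 = 215, px1_2 = 208, py1_2 = 258, px0_3 = 75, px1_3 = 132, py1_3 = 119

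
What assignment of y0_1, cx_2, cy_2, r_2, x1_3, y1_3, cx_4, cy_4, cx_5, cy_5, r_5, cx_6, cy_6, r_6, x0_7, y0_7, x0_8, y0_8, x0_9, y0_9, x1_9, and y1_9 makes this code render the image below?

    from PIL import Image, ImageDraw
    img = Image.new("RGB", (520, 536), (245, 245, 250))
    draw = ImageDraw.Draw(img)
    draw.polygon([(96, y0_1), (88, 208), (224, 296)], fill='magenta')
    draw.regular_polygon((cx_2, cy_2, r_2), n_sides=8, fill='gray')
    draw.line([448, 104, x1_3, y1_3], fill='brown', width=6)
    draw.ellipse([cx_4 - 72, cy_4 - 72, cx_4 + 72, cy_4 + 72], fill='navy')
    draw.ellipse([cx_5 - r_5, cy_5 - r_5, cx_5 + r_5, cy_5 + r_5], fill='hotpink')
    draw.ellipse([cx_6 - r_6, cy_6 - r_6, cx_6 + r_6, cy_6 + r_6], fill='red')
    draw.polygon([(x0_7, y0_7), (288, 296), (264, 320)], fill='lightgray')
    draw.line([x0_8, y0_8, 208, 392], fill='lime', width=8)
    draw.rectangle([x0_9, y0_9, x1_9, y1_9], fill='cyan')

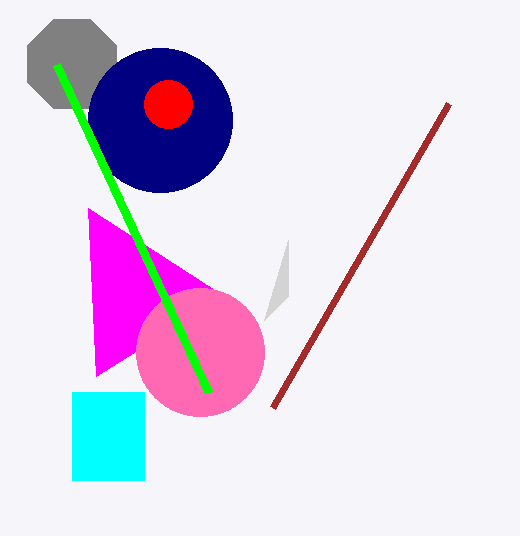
y0_1 = 376
cx_2 = 72
cy_2 = 64
r_2 = 48
x1_3 = 272
y1_3 = 408
cx_4 = 160
cy_4 = 120
cx_5 = 200
cy_5 = 352
r_5 = 64
cx_6 = 168
cy_6 = 104
r_6 = 24
x0_7 = 288
y0_7 = 240
x0_8 = 56
y0_8 = 64
x0_9 = 72
y0_9 = 392
x1_9 = 144
y1_9 = 480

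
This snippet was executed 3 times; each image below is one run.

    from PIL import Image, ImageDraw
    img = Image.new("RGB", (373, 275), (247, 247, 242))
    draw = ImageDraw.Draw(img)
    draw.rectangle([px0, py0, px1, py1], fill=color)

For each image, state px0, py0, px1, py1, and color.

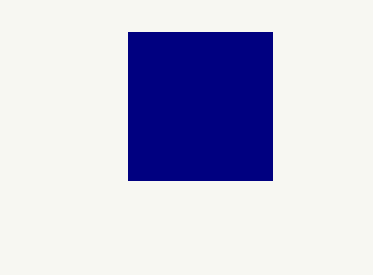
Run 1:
px0 = 128
py0 = 32
px1 = 272
py1 = 180
color = 'navy'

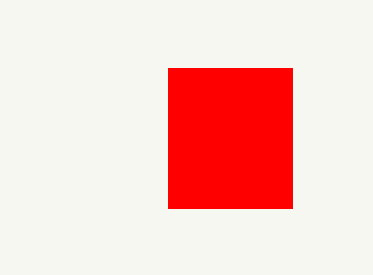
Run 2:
px0 = 168; py0 = 68; px1 = 292; py1 = 208; color = 'red'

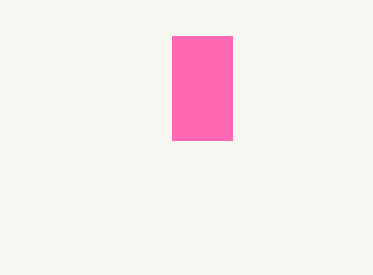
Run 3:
px0 = 172; py0 = 36; px1 = 232; py1 = 140; color = 'hotpink'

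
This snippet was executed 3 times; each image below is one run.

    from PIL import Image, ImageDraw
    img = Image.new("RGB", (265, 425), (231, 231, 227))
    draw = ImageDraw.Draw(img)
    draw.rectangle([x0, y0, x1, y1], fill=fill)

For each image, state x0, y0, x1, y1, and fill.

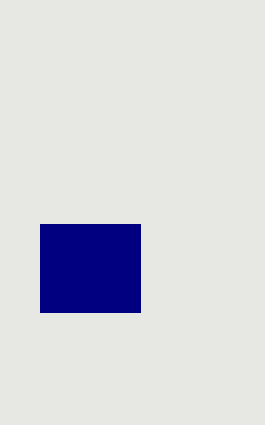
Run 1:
x0 = 40
y0 = 224
x1 = 140
y1 = 312
fill = 'navy'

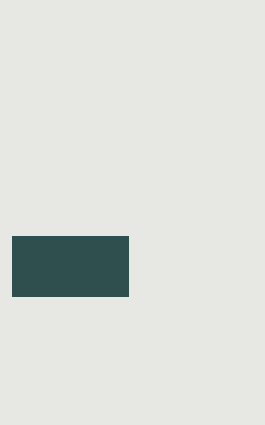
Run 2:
x0 = 12
y0 = 236
x1 = 128
y1 = 296
fill = 'darkslategray'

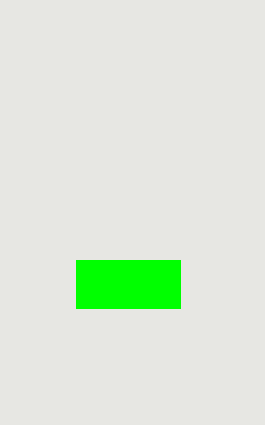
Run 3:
x0 = 76; y0 = 260; x1 = 180; y1 = 308; fill = 'lime'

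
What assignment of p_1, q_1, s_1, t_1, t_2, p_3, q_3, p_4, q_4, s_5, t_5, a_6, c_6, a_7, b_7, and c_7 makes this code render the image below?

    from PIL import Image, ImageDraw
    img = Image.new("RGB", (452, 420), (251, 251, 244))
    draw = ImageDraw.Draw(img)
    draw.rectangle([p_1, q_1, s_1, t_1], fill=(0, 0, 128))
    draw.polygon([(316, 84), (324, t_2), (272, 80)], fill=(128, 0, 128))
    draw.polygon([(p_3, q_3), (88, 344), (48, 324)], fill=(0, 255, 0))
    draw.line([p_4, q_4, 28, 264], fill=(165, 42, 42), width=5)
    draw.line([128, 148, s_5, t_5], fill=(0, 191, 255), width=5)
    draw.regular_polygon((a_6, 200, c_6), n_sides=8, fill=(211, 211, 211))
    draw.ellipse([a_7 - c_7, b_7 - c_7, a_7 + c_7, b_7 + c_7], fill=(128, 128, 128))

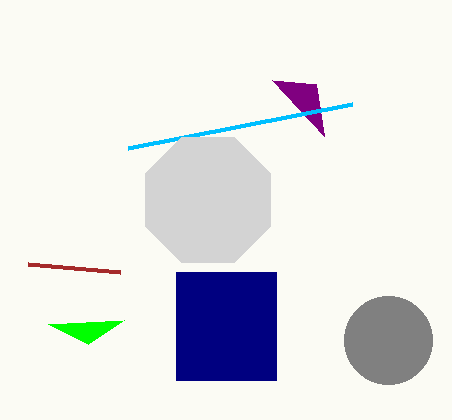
p_1 = 176; q_1 = 272; s_1 = 276; t_1 = 380; t_2 = 136; p_3 = 124; q_3 = 320; p_4 = 120; q_4 = 272; s_5 = 352; t_5 = 104; a_6 = 208; c_6 = 68; a_7 = 388; b_7 = 340; c_7 = 44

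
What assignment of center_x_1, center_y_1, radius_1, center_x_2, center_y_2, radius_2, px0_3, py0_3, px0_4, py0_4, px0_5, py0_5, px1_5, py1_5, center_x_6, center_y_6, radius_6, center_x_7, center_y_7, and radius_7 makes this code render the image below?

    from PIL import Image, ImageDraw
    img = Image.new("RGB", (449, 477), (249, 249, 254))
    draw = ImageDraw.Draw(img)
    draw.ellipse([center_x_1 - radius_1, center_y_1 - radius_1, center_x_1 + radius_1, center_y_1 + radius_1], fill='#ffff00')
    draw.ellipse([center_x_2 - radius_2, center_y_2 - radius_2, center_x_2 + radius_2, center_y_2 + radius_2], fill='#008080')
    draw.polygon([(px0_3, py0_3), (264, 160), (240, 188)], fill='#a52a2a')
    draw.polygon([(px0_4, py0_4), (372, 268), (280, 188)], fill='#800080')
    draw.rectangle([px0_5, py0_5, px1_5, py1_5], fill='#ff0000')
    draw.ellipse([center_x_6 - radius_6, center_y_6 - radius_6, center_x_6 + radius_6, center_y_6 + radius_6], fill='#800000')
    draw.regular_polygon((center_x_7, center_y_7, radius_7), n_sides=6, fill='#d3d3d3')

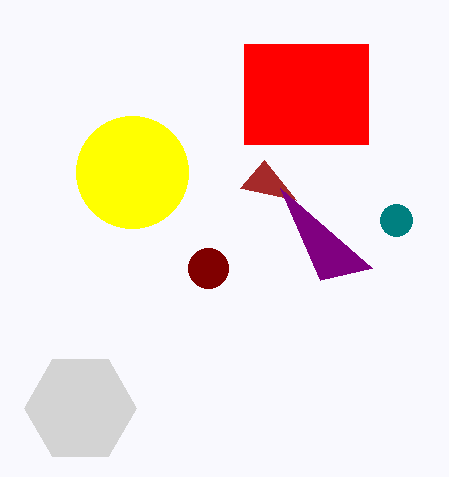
center_x_1 = 132, center_y_1 = 172, radius_1 = 56, center_x_2 = 396, center_y_2 = 220, radius_2 = 16, px0_3 = 296, py0_3 = 200, px0_4 = 320, py0_4 = 280, px0_5 = 244, py0_5 = 44, px1_5 = 368, py1_5 = 144, center_x_6 = 208, center_y_6 = 268, radius_6 = 20, center_x_7 = 80, center_y_7 = 408, radius_7 = 56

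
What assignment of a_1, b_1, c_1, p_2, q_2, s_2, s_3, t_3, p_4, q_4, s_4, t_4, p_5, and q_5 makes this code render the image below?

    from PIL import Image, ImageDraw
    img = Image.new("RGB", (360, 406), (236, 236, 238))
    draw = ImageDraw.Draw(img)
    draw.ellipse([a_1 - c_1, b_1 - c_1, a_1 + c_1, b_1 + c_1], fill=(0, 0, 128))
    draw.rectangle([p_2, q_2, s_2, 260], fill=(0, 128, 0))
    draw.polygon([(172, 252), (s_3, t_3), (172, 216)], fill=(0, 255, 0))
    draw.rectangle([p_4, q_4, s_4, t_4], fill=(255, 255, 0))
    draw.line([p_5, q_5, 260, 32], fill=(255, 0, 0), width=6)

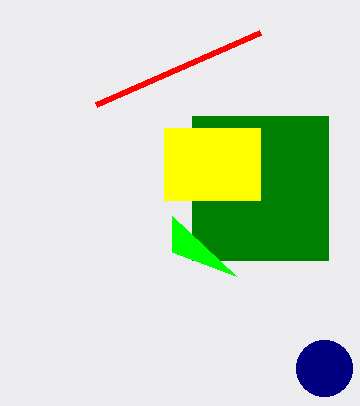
a_1 = 324
b_1 = 368
c_1 = 28
p_2 = 192
q_2 = 116
s_2 = 328
s_3 = 236
t_3 = 276
p_4 = 164
q_4 = 128
s_4 = 260
t_4 = 200
p_5 = 96
q_5 = 104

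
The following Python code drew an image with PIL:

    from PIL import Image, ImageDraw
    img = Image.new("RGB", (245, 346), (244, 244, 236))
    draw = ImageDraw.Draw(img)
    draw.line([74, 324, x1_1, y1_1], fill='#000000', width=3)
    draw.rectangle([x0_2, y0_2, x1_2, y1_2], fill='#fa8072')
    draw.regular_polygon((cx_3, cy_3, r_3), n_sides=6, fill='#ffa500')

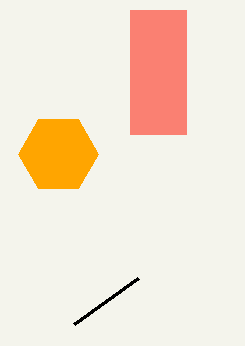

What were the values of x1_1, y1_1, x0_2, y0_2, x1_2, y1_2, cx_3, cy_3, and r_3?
x1_1 = 138; y1_1 = 278; x0_2 = 130; y0_2 = 10; x1_2 = 186; y1_2 = 134; cx_3 = 58; cy_3 = 154; r_3 = 40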